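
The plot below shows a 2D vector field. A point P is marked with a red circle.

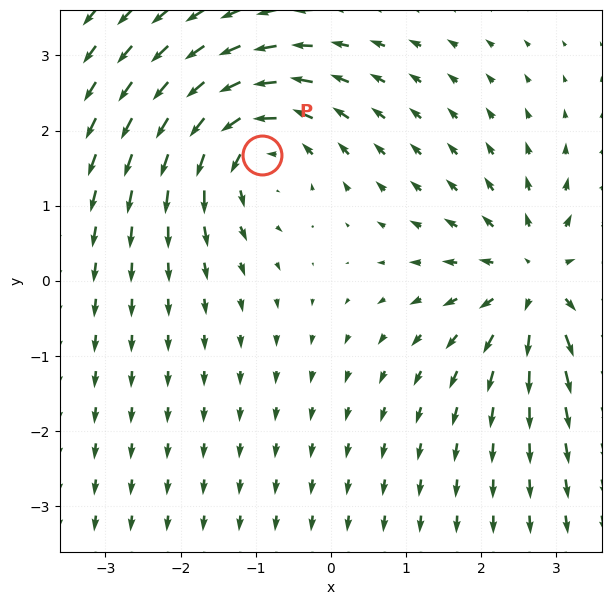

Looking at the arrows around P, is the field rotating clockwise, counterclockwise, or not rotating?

counterclockwise

Near P at (-0.9, 1.7) the arrows circulate counterclockwise. The curl (z-component) there is about +3; positive curl means counterclockwise rotation.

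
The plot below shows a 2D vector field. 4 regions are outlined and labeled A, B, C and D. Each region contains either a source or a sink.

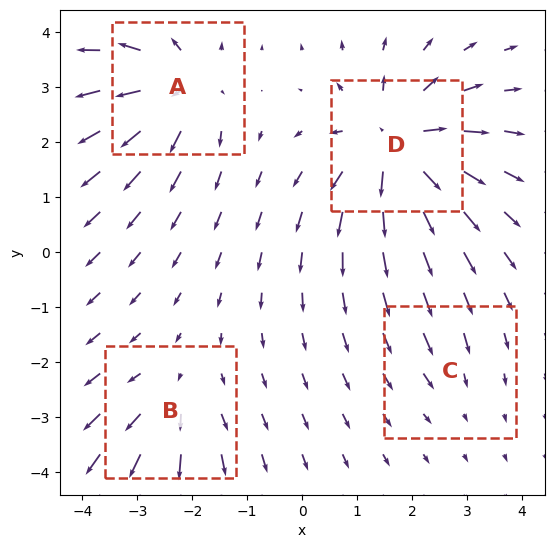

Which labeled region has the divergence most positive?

Divergence at each region's feature centre — A: about +6, B: about +4, C: about -2, D: about +8. Region D is most positive.

D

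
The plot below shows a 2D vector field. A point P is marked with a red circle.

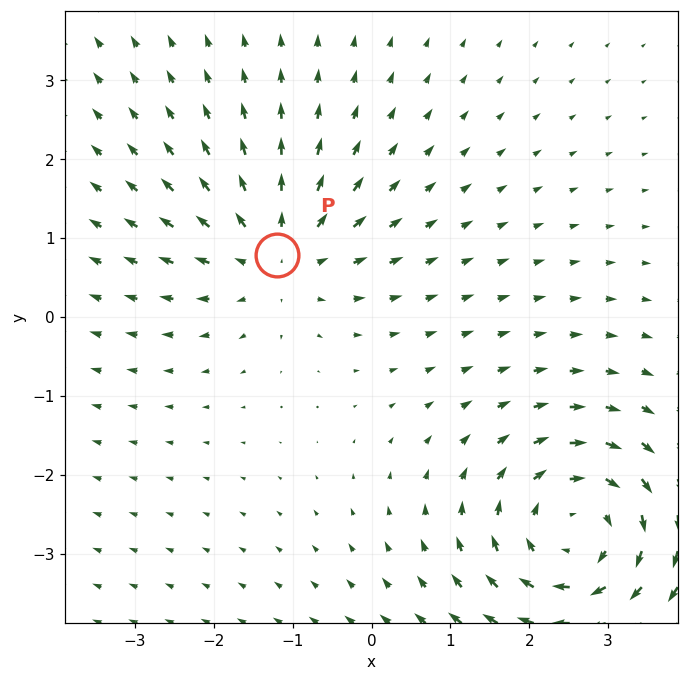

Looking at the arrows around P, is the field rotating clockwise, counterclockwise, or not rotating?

not rotating

Near P at (-1.2, 0.8) the arrows show no circulation. The curl there is ≈0.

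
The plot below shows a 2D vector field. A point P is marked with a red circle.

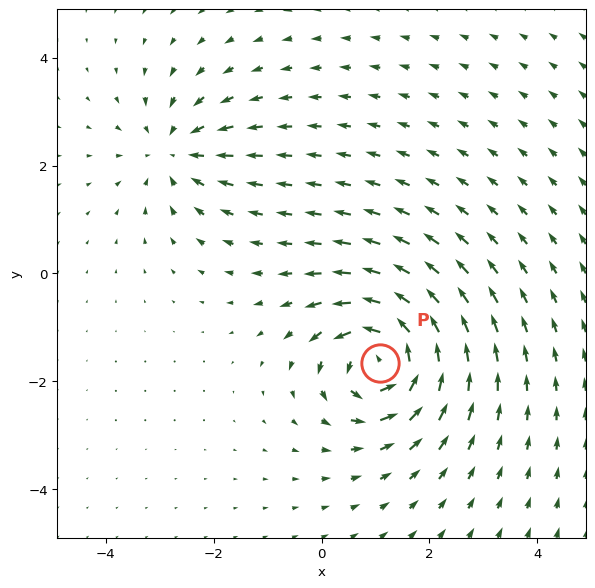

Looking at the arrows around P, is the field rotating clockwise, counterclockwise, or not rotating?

Near P at (1.1, -1.7) the arrows circulate counterclockwise. The curl (z-component) there is about +6; positive curl means counterclockwise rotation.

counterclockwise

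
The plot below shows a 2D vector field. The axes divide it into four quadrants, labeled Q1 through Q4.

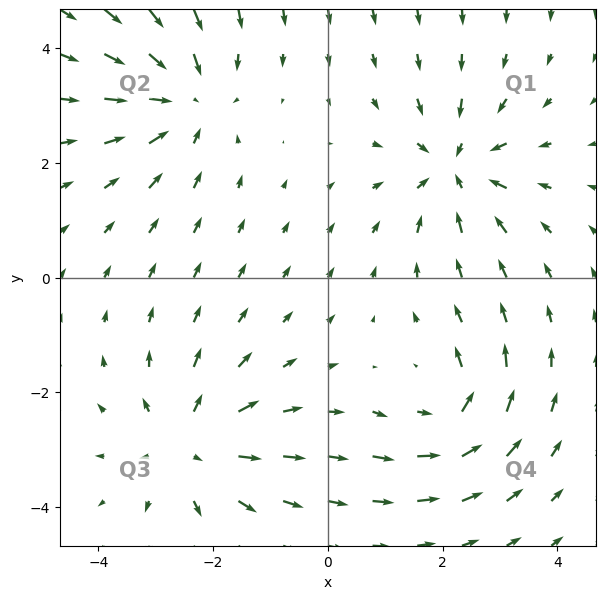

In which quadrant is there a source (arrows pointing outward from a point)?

The source sits at approximately (-2.4, -2.9), which lies in quadrant Q3. The divergence there is about +3, positive as expected for a source.

Q3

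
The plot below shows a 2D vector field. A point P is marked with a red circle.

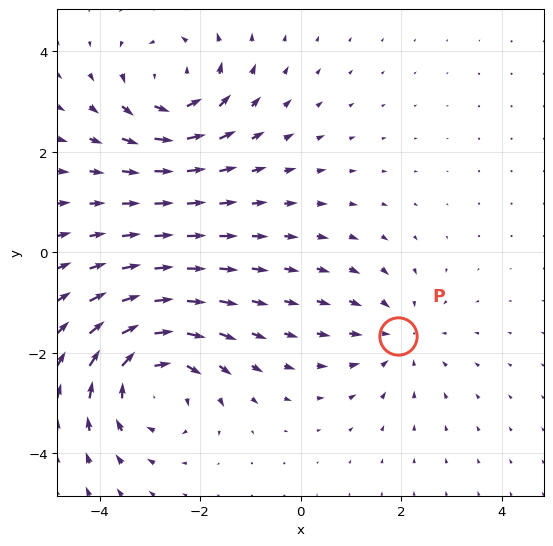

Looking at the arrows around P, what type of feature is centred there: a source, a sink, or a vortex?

sink

At P (1.9, -1.7) the arrows converge inward. Divergence about -2, curl ≈0 — negative divergence with near-zero curl is a sink.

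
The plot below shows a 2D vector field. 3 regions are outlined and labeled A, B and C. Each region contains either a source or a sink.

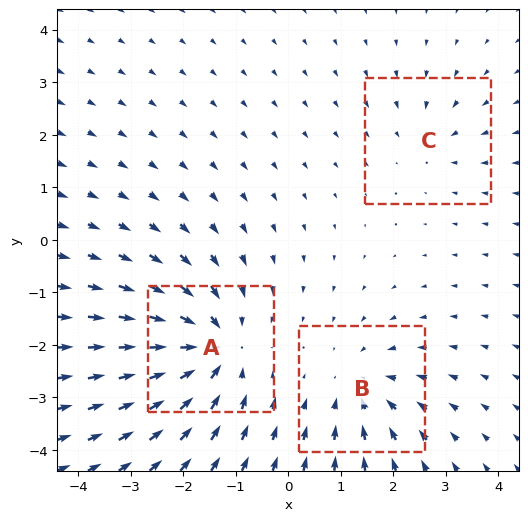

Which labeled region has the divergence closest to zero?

Divergence at each region's feature centre — A: about -5, B: about -3, C: about -2. Region C is closest to zero.

C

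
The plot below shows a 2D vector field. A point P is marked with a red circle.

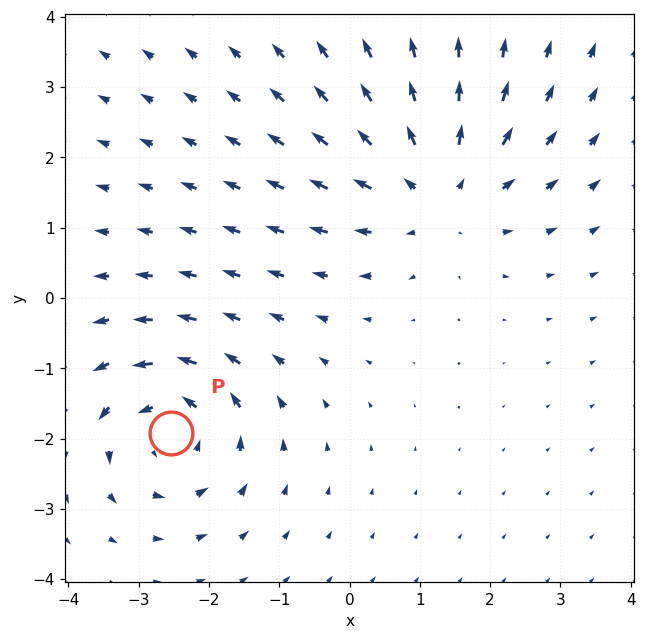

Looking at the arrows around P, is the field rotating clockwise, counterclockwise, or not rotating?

Near P at (-2.5, -1.9) the arrows circulate counterclockwise. The curl (z-component) there is about +3; positive curl means counterclockwise rotation.

counterclockwise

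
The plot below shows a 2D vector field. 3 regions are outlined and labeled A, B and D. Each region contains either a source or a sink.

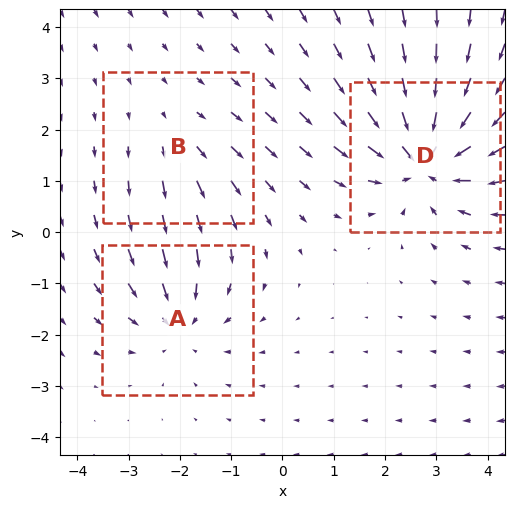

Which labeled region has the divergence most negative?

D

Divergence at each region's feature centre — A: about -3, B: about +2, D: about -5. Region D is most negative.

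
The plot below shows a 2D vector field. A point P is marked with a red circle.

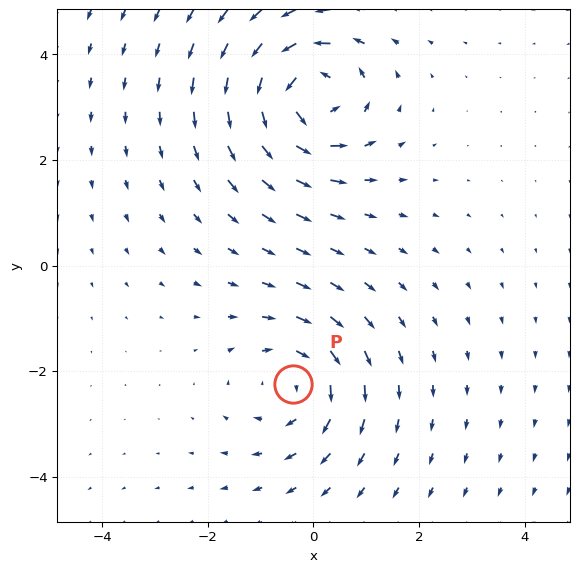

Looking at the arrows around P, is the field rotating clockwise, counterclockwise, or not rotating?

Near P at (-0.4, -2.2) the arrows circulate clockwise. The curl (z-component) there is about -3; negative curl means clockwise rotation.

clockwise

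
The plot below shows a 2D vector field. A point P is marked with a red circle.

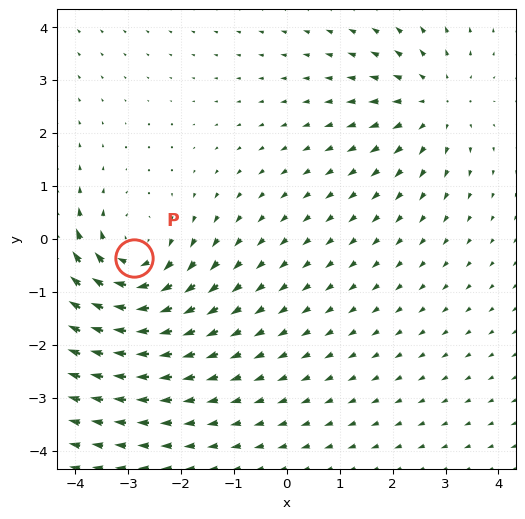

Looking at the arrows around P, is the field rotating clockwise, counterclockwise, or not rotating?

Near P at (-2.9, -0.4) the arrows circulate clockwise. The curl (z-component) there is about -3; negative curl means clockwise rotation.

clockwise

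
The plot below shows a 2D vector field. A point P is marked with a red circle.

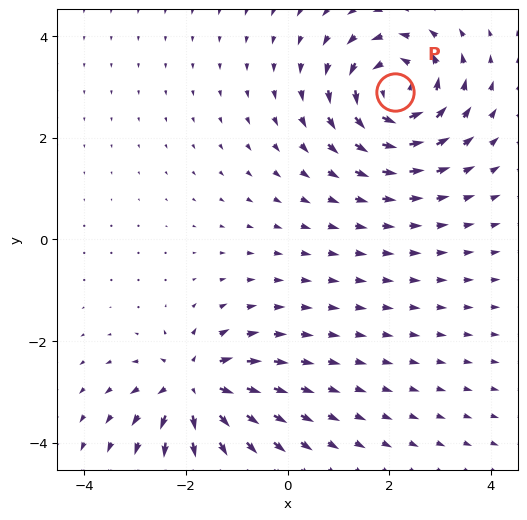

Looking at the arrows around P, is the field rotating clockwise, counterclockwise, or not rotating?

counterclockwise

Near P at (2.1, 2.9) the arrows circulate counterclockwise. The curl (z-component) there is about +5; positive curl means counterclockwise rotation.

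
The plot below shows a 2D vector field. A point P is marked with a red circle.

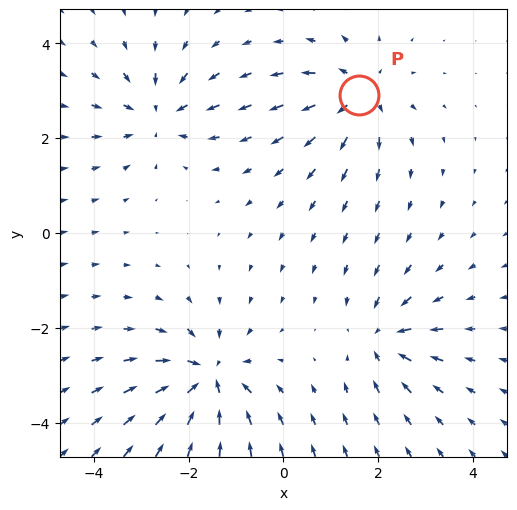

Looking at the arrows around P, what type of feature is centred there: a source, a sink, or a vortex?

At P (1.6, 2.9) the arrows spread outward. Divergence about +4, curl ≈0 — positive divergence with near-zero curl is a source.

source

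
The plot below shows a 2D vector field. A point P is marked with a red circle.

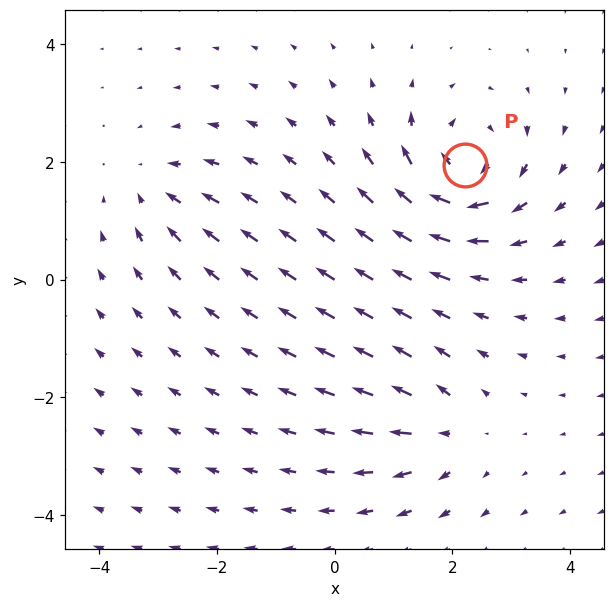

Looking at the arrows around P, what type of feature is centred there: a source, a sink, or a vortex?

vortex

At P (2.2, 2.0) the arrows circulate clockwise. Divergence ≈0, curl about -6 — near-zero divergence with nonzero curl is a vortex.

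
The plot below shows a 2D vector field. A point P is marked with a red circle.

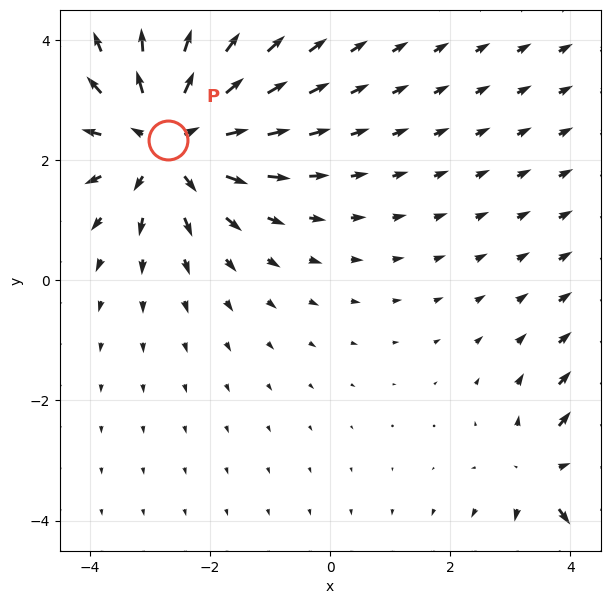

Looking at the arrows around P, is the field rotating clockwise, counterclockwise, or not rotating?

Near P at (-2.7, 2.3) the arrows show no circulation. The curl there is ≈0.

not rotating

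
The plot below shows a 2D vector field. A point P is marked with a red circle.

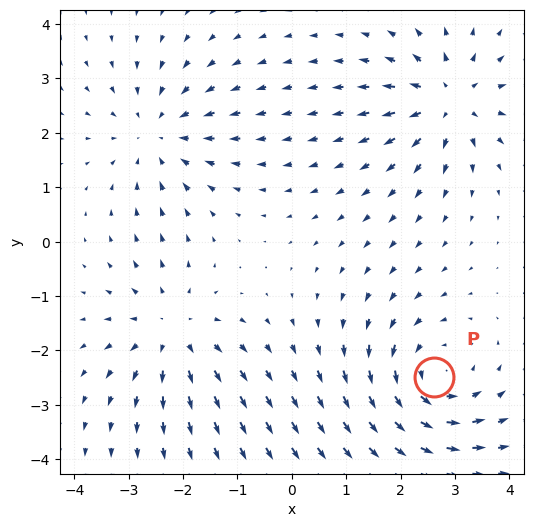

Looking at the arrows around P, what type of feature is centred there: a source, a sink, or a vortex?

At P (2.6, -2.5) the arrows circulate counterclockwise. Divergence ≈0, curl about +5 — near-zero divergence with nonzero curl is a vortex.

vortex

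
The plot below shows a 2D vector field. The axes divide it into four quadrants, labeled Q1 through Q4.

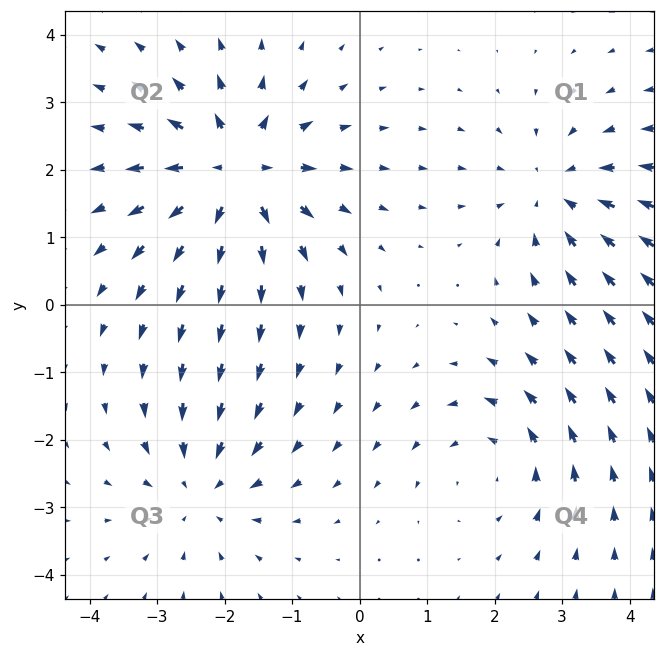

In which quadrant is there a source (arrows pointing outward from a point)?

The source sits at approximately (-1.8, 2.0), which lies in quadrant Q2. The divergence there is about +5, positive as expected for a source.

Q2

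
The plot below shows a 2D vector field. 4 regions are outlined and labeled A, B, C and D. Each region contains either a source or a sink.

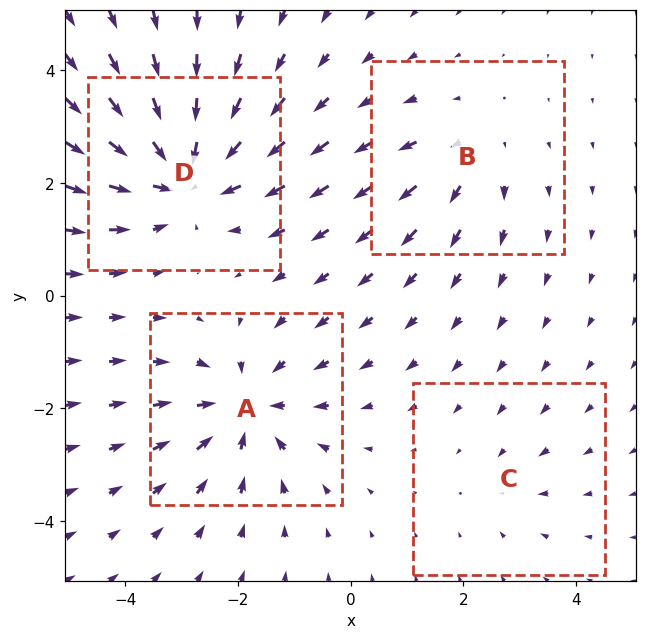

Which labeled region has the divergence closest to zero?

C

Divergence at each region's feature centre — A: about -5, B: about +3, C: about -2, D: about -6. Region C is closest to zero.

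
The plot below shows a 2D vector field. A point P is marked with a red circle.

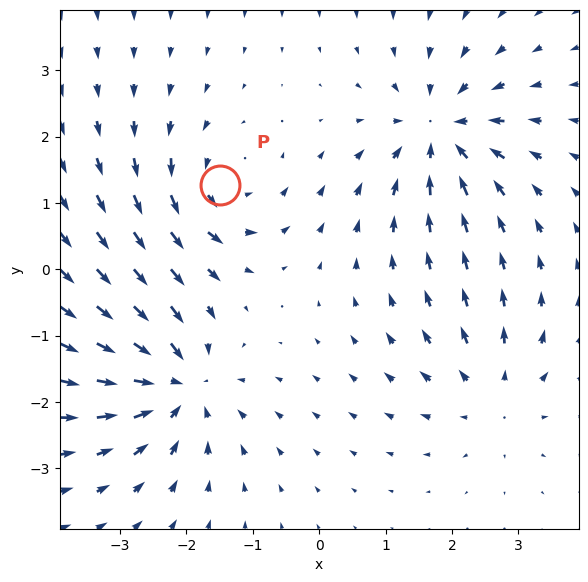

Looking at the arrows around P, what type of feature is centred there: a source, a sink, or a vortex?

At P (-1.5, 1.3) the arrows circulate counterclockwise. Divergence ≈0, curl about +4 — near-zero divergence with nonzero curl is a vortex.

vortex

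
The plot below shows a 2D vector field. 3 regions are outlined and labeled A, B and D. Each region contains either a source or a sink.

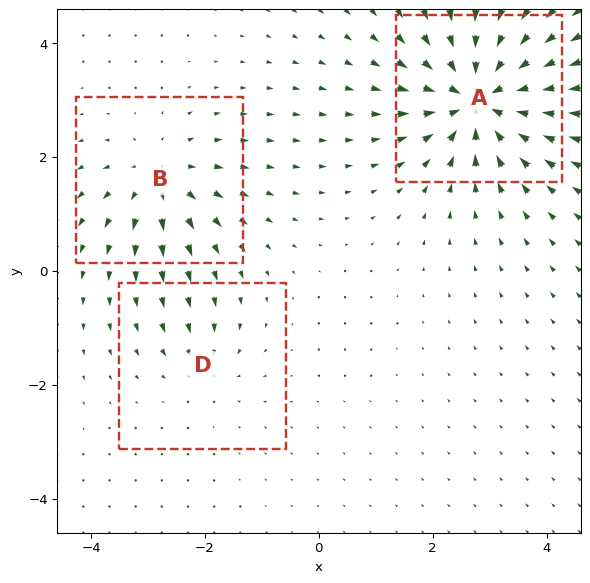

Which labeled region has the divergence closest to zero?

D

Divergence at each region's feature centre — A: about -6, B: about +3, D: about -2. Region D is closest to zero.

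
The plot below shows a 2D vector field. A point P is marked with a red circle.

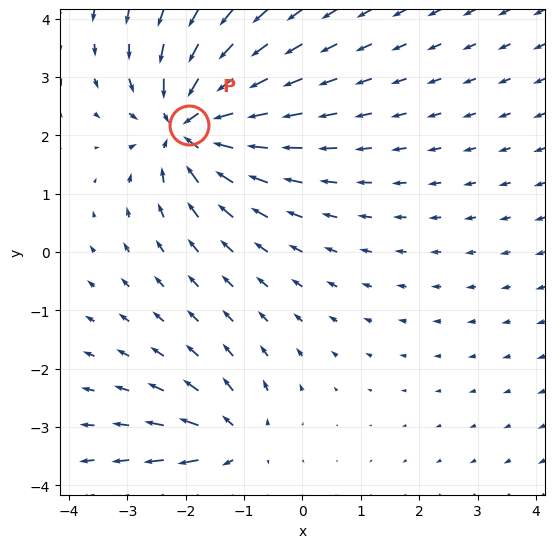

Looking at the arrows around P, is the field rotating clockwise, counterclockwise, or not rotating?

Near P at (-1.9, 2.2) the arrows show no circulation. The curl there is ≈0.

not rotating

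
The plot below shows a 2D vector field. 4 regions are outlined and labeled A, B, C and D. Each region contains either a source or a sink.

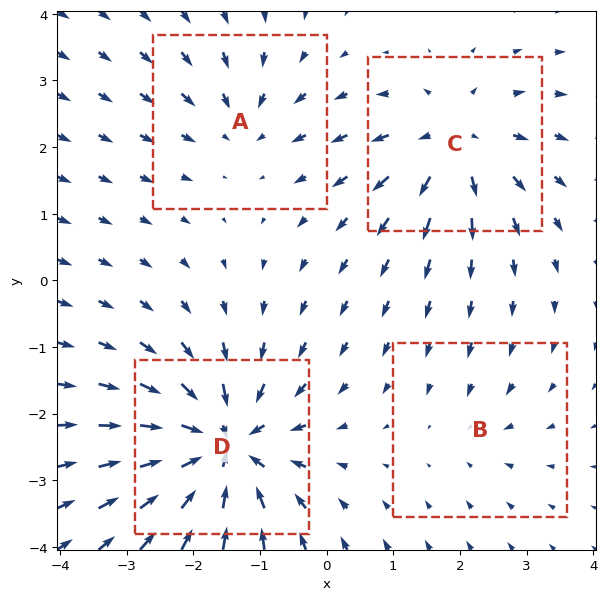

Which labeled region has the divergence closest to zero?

B

Divergence at each region's feature centre — A: about -4, B: about -2, C: about +5, D: about -8. Region B is closest to zero.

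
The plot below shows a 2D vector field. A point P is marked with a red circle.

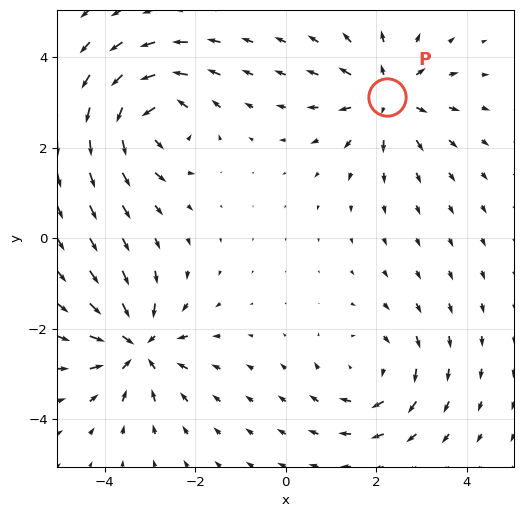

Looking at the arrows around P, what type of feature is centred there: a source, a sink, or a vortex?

source

At P (2.2, 3.1) the arrows spread outward. Divergence about +4, curl ≈0 — positive divergence with near-zero curl is a source.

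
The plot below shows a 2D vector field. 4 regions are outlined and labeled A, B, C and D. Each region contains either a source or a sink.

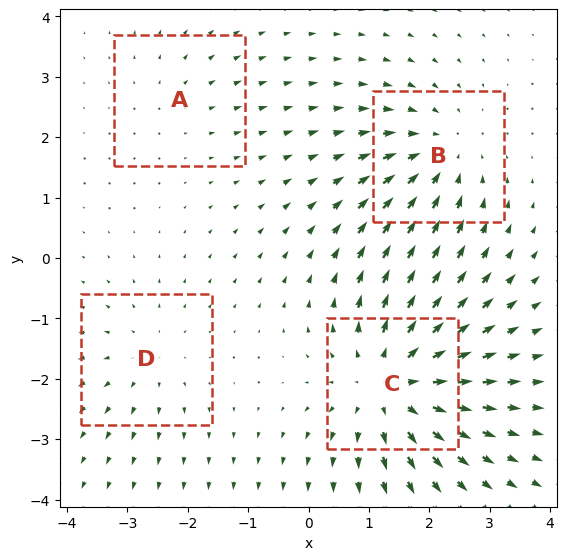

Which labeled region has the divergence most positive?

Divergence at each region's feature centre — A: about +2, B: about -4, C: about +6, D: about +3. Region C is most positive.

C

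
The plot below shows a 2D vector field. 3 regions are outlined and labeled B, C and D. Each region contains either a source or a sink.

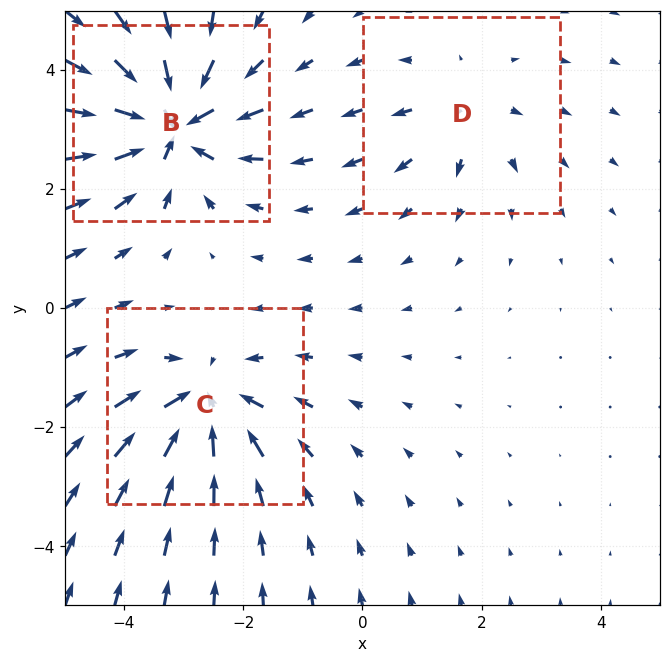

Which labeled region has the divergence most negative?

B

Divergence at each region's feature centre — B: about -6, C: about -4, D: about +2. Region B is most negative.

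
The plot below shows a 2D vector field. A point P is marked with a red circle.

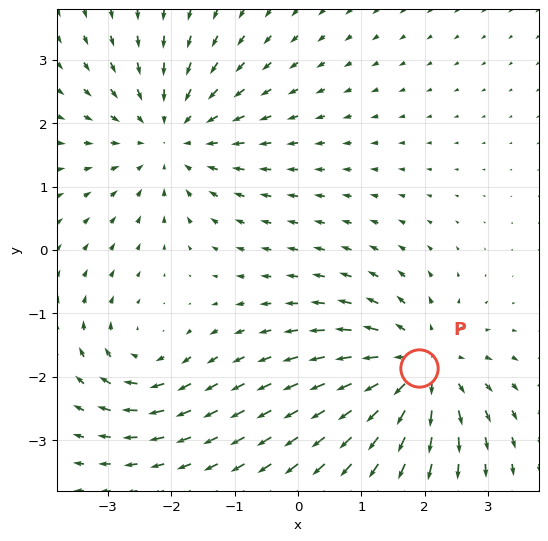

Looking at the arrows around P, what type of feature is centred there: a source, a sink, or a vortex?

source

At P (1.9, -1.9) the arrows spread outward. Divergence about +5, curl ≈0 — positive divergence with near-zero curl is a source.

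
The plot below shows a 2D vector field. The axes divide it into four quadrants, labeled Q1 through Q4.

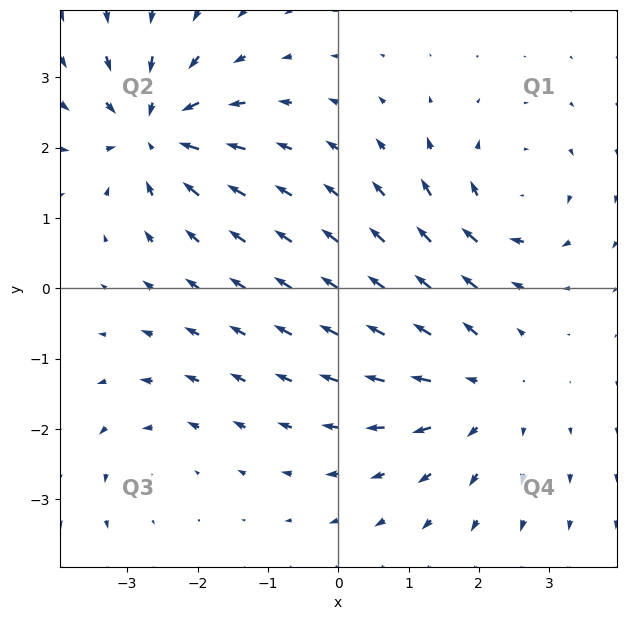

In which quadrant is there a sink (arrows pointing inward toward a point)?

Q2

The sink sits at approximately (-2.6, 2.2), which lies in quadrant Q2. The divergence there is about -6, negative as expected for a sink.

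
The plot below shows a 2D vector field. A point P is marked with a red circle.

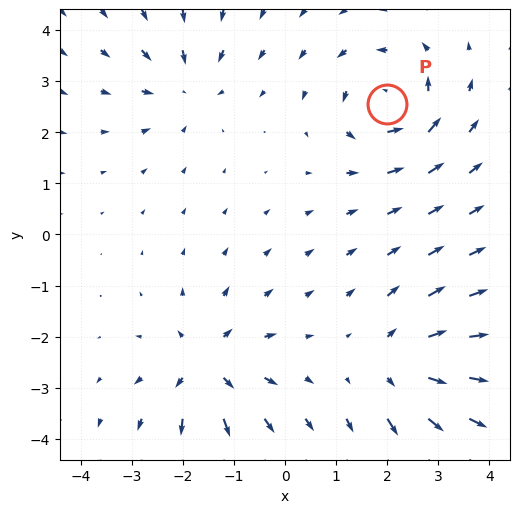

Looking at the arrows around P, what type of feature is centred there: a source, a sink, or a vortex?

vortex

At P (2.0, 2.5) the arrows circulate counterclockwise. Divergence ≈0, curl about +4 — near-zero divergence with nonzero curl is a vortex.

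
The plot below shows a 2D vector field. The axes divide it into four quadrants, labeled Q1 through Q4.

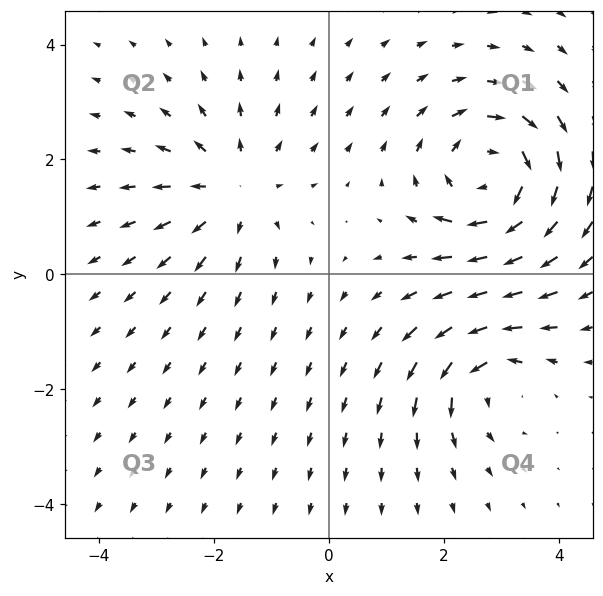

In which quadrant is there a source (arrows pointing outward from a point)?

The source sits at approximately (-1.7, 1.5), which lies in quadrant Q2. The divergence there is about +3, positive as expected for a source.

Q2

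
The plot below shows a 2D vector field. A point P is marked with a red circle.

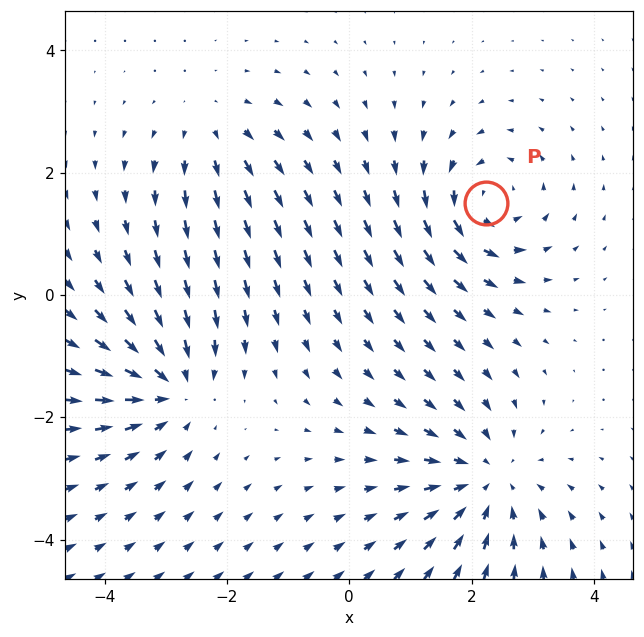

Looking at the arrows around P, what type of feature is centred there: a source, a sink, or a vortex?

vortex

At P (2.2, 1.5) the arrows circulate counterclockwise. Divergence ≈0, curl about +5 — near-zero divergence with nonzero curl is a vortex.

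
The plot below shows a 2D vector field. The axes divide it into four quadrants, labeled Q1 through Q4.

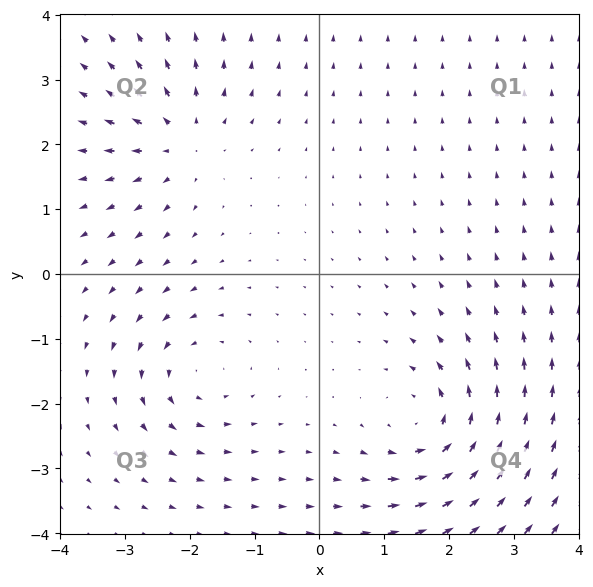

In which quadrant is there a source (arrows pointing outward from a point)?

Q2

The source sits at approximately (-2.1, 2.1), which lies in quadrant Q2. The divergence there is about +4, positive as expected for a source.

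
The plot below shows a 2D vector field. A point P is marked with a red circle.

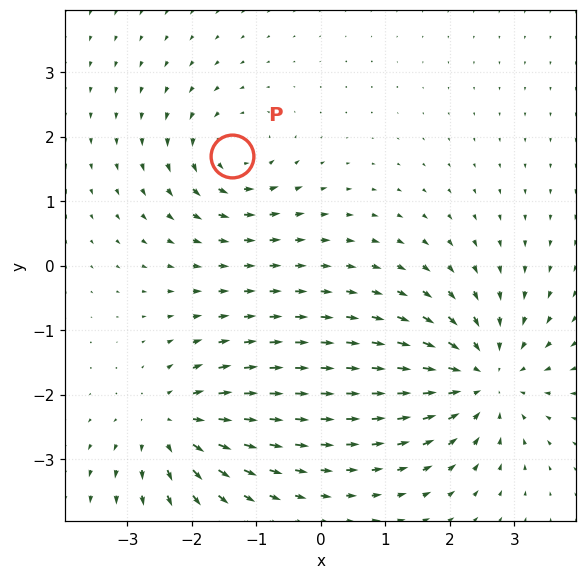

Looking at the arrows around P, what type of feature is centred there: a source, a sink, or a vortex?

At P (-1.4, 1.7) the arrows circulate counterclockwise. Divergence ≈0, curl about +4 — near-zero divergence with nonzero curl is a vortex.

vortex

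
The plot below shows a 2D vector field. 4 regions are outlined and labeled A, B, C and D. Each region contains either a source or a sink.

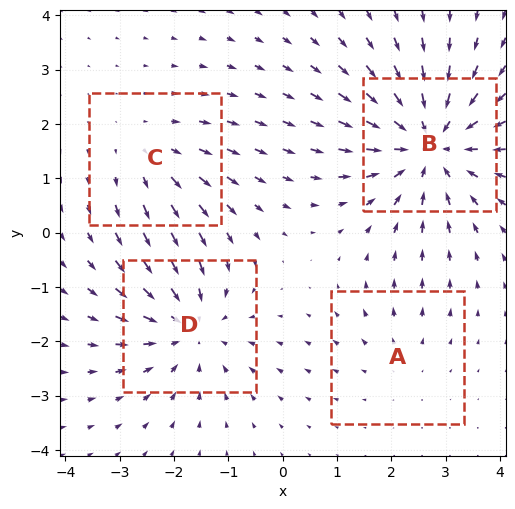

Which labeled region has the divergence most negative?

B

Divergence at each region's feature centre — A: about +2, B: about -5, C: about +3, D: about -4. Region B is most negative.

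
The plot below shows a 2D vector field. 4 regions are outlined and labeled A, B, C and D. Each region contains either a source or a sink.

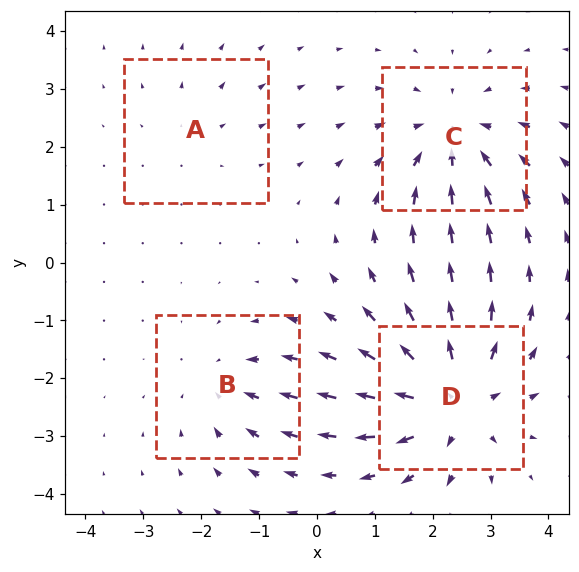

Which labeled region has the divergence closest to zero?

Divergence at each region's feature centre — A: about +2, B: about -3, C: about -5, D: about +7. Region A is closest to zero.

A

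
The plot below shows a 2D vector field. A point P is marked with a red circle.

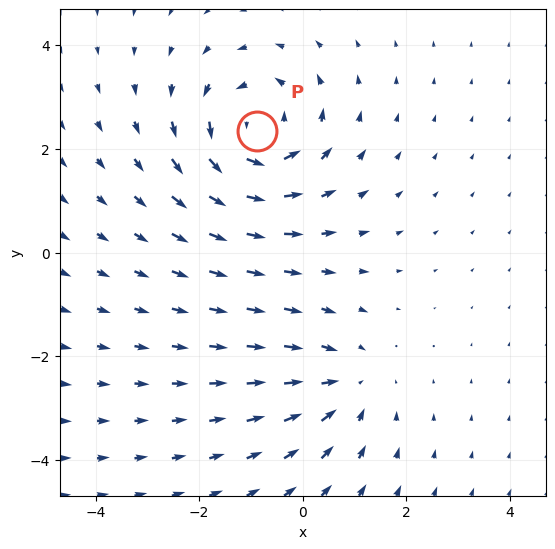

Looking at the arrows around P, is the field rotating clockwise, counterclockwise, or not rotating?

Near P at (-0.9, 2.3) the arrows circulate counterclockwise. The curl (z-component) there is about +4; positive curl means counterclockwise rotation.

counterclockwise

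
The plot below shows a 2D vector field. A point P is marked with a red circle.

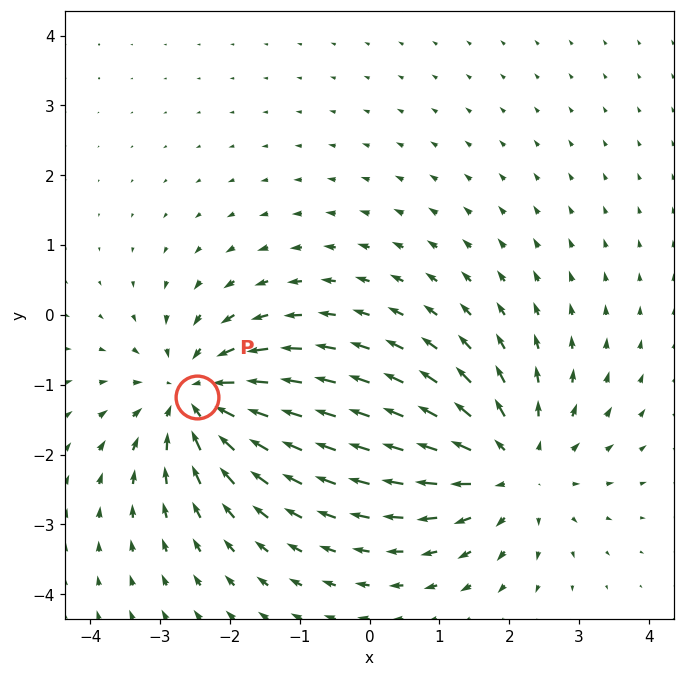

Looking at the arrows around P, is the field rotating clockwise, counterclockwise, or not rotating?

not rotating

Near P at (-2.5, -1.2) the arrows show no circulation. The curl there is ≈0.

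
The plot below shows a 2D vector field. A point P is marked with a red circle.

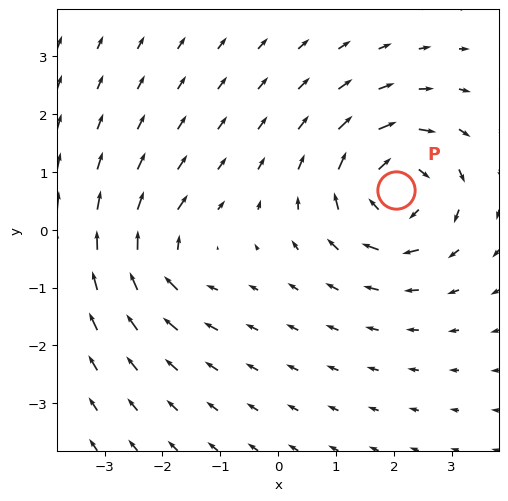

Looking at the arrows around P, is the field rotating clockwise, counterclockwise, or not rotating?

clockwise

Near P at (2.0, 0.7) the arrows circulate clockwise. The curl (z-component) there is about -5; negative curl means clockwise rotation.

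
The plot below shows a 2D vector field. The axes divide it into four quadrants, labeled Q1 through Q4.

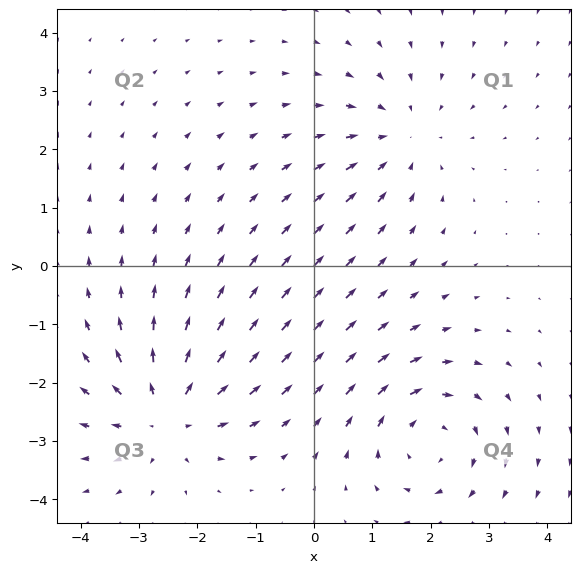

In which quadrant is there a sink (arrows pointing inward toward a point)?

Q1

The sink sits at approximately (1.5, 2.2), which lies in quadrant Q1. The divergence there is about -3, negative as expected for a sink.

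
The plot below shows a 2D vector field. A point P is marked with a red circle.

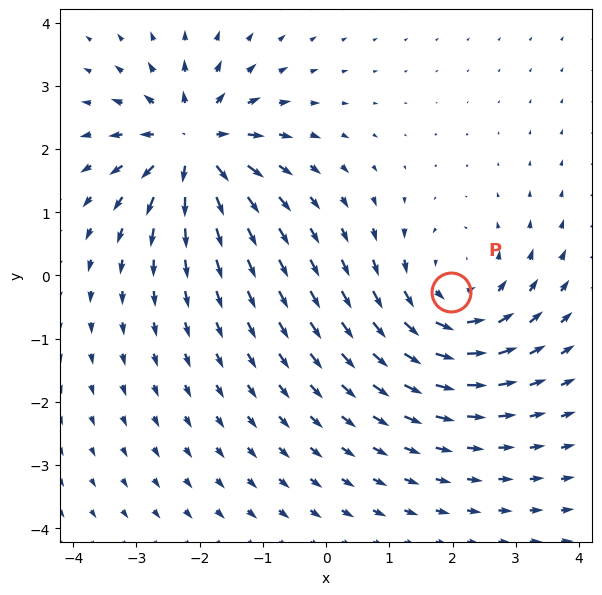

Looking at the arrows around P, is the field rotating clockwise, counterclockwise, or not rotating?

Near P at (2.0, -0.3) the arrows circulate counterclockwise. The curl (z-component) there is about +4; positive curl means counterclockwise rotation.

counterclockwise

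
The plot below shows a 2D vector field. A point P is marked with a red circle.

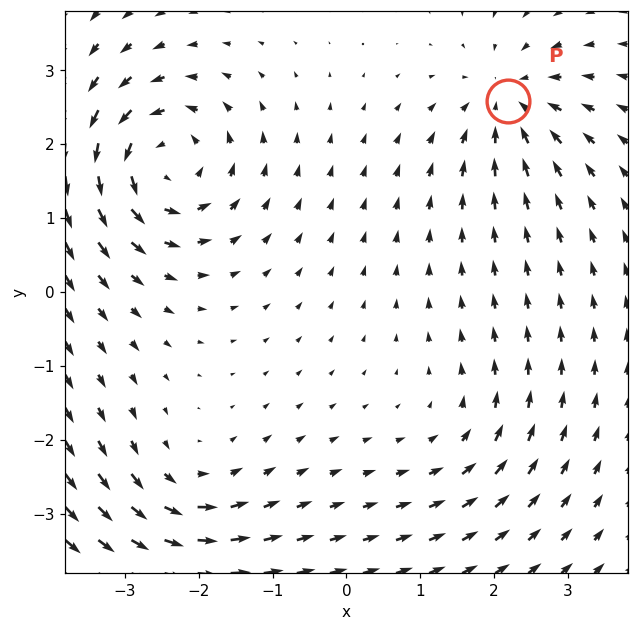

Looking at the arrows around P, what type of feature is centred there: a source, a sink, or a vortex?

sink

At P (2.2, 2.6) the arrows converge inward. Divergence about -4, curl ≈0 — negative divergence with near-zero curl is a sink.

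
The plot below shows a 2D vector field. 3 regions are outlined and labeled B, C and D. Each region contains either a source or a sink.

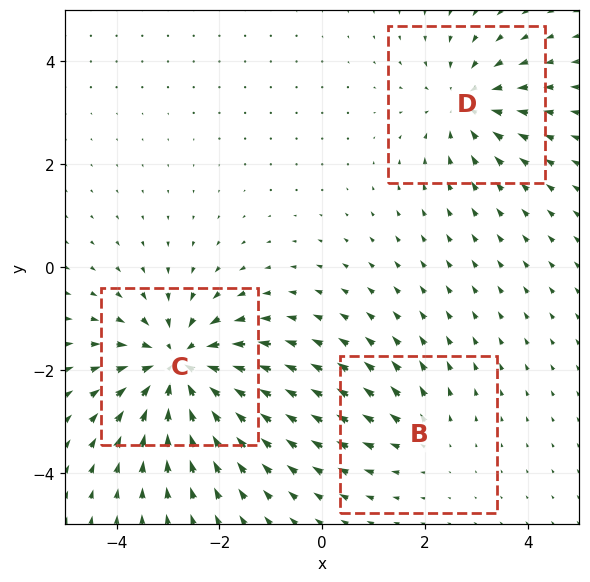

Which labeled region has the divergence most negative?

C

Divergence at each region's feature centre — B: about +2, C: about -5, D: about -3. Region C is most negative.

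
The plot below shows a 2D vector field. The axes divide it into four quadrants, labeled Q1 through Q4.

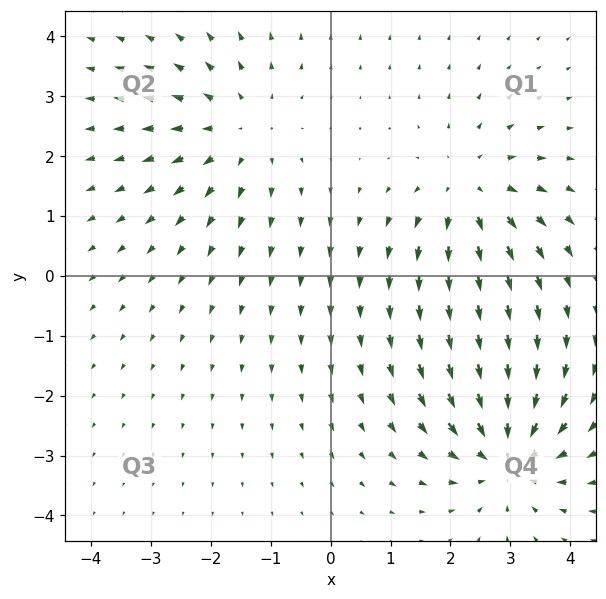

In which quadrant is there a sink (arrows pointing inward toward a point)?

Q4

The sink sits at approximately (3.0, -3.0), which lies in quadrant Q4. The divergence there is about -5, negative as expected for a sink.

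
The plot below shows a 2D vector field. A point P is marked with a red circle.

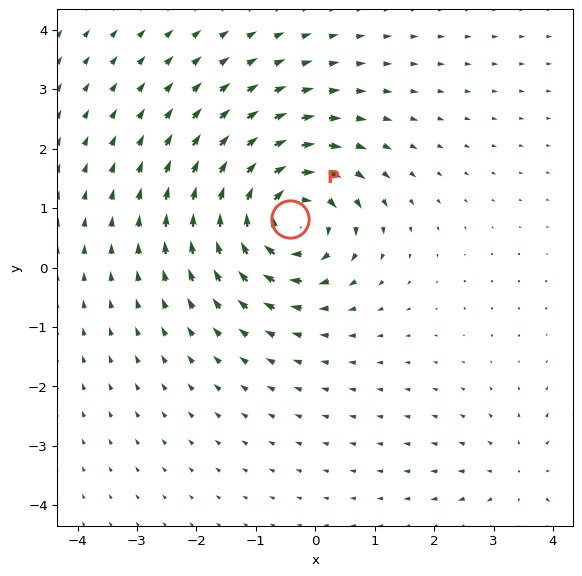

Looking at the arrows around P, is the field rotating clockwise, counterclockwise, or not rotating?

clockwise

Near P at (-0.4, 0.8) the arrows circulate clockwise. The curl (z-component) there is about -6; negative curl means clockwise rotation.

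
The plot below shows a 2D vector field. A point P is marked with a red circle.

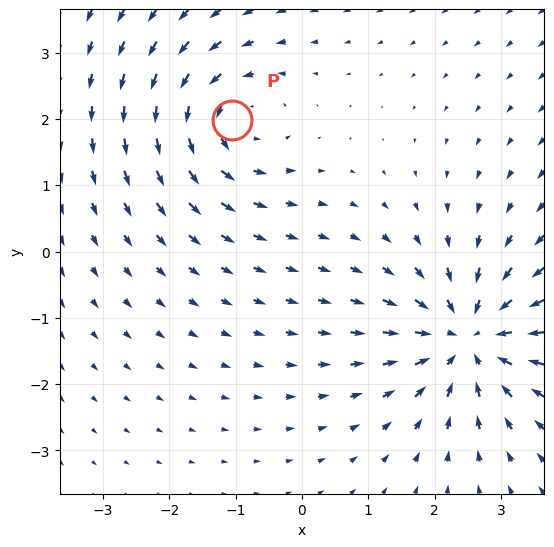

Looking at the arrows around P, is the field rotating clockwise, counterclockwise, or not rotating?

counterclockwise

Near P at (-1.1, 2.0) the arrows circulate counterclockwise. The curl (z-component) there is about +4; positive curl means counterclockwise rotation.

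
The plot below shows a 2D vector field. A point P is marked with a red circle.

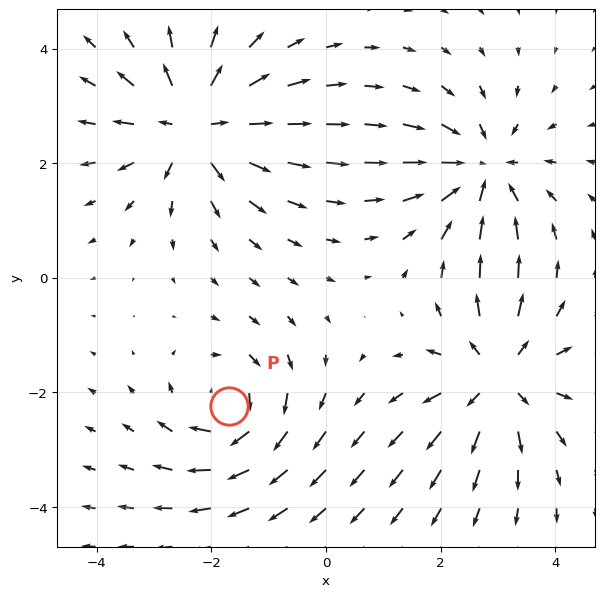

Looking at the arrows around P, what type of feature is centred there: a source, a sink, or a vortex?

At P (-1.7, -2.2) the arrows circulate clockwise. Divergence ≈0, curl about -5 — near-zero divergence with nonzero curl is a vortex.

vortex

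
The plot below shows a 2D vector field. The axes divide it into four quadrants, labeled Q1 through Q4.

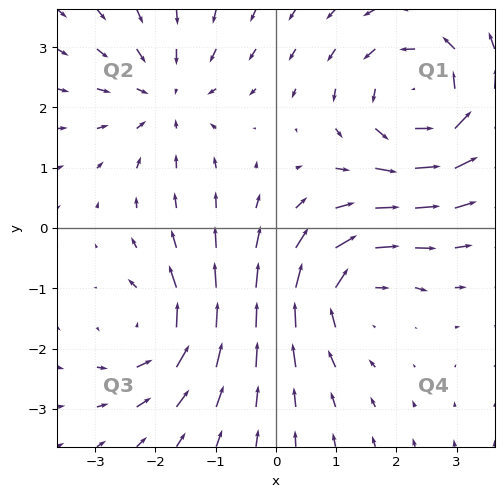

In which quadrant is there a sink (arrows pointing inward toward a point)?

Q2

The sink sits at approximately (-1.8, 2.2), which lies in quadrant Q2. The divergence there is about -3, negative as expected for a sink.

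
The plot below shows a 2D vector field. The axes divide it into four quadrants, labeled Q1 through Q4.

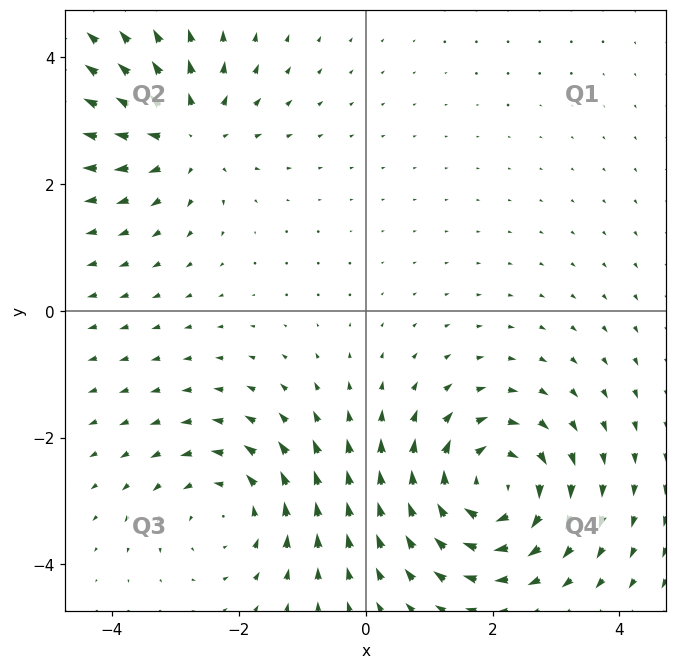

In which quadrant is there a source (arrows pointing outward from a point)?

Q2

The source sits at approximately (-2.8, 2.8), which lies in quadrant Q2. The divergence there is about +4, positive as expected for a source.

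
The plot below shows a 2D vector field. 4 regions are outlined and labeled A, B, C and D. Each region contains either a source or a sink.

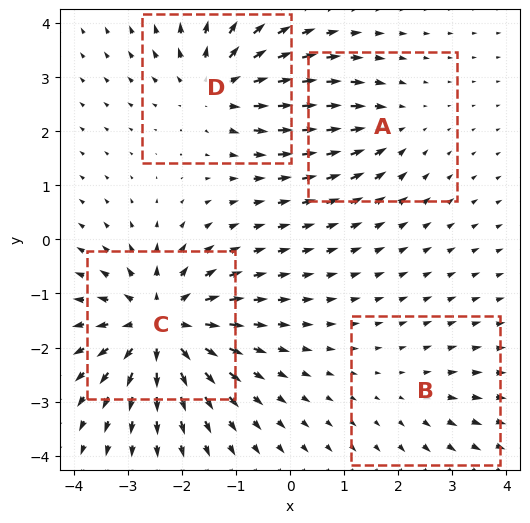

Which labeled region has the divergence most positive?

Divergence at each region's feature centre — A: about -3, B: about +2, C: about +8, D: about +5. Region C is most positive.

C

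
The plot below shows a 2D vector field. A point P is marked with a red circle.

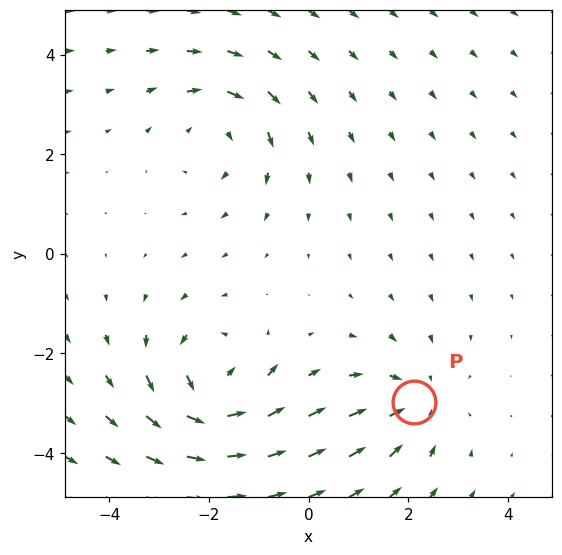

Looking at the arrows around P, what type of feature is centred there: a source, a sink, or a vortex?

sink

At P (2.1, -3.0) the arrows converge inward. Divergence about -3, curl ≈0 — negative divergence with near-zero curl is a sink.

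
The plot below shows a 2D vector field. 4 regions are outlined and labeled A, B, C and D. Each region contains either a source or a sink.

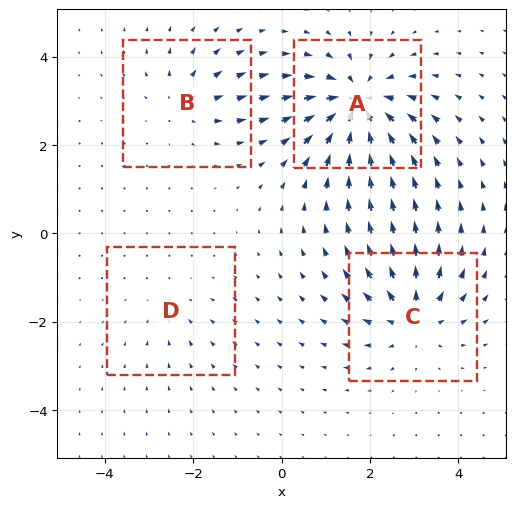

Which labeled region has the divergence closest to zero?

D

Divergence at each region's feature centre — A: about -8, B: about +4, C: about +5, D: about -2. Region D is closest to zero.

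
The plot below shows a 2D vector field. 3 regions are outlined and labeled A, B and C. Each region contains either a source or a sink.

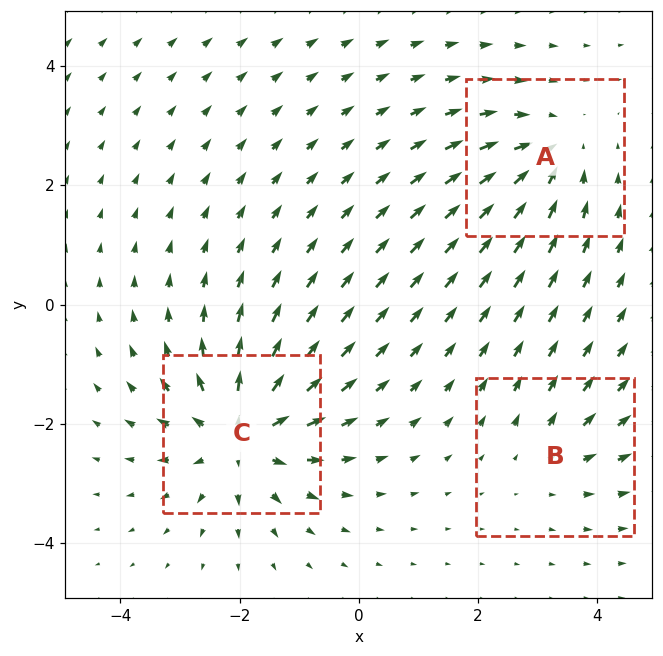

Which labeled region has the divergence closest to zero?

Divergence at each region's feature centre — A: about -3, B: about +2, C: about +5. Region B is closest to zero.

B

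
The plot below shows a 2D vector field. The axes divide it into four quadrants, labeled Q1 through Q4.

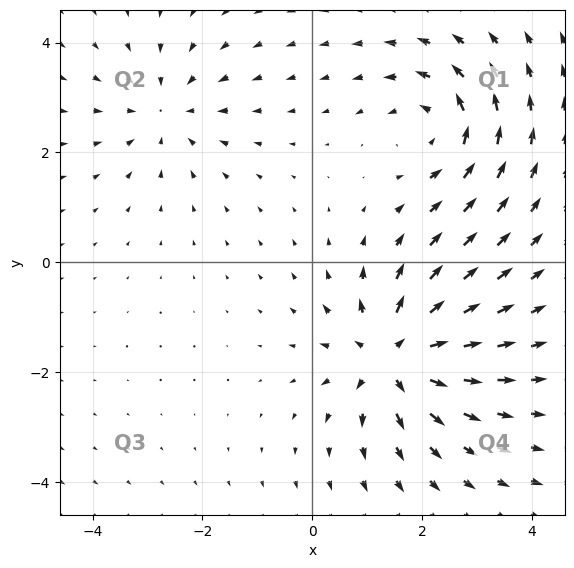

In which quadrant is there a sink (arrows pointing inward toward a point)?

The sink sits at approximately (-2.7, 2.7), which lies in quadrant Q2. The divergence there is about -3, negative as expected for a sink.

Q2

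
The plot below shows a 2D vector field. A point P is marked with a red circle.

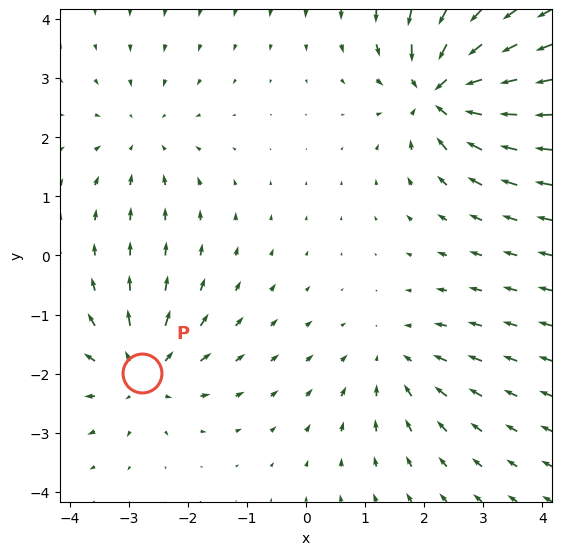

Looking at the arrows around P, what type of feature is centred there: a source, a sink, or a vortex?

At P (-2.8, -2.0) the arrows spread outward. Divergence about +5, curl ≈0 — positive divergence with near-zero curl is a source.

source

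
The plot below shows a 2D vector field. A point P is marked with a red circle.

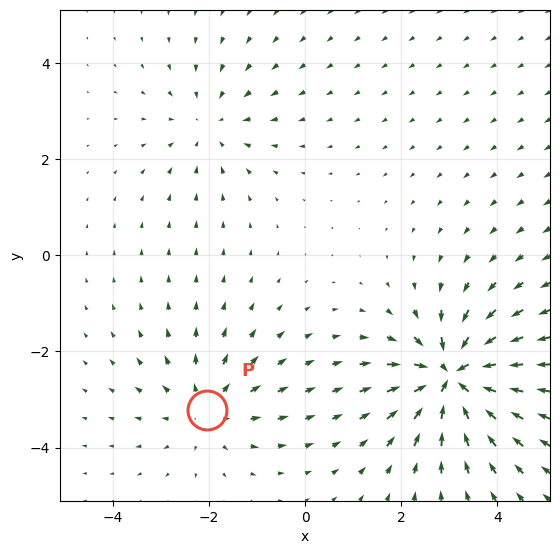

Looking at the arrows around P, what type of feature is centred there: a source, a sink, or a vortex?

At P (-2.0, -3.2) the arrows spread outward. Divergence about +3, curl ≈0 — positive divergence with near-zero curl is a source.

source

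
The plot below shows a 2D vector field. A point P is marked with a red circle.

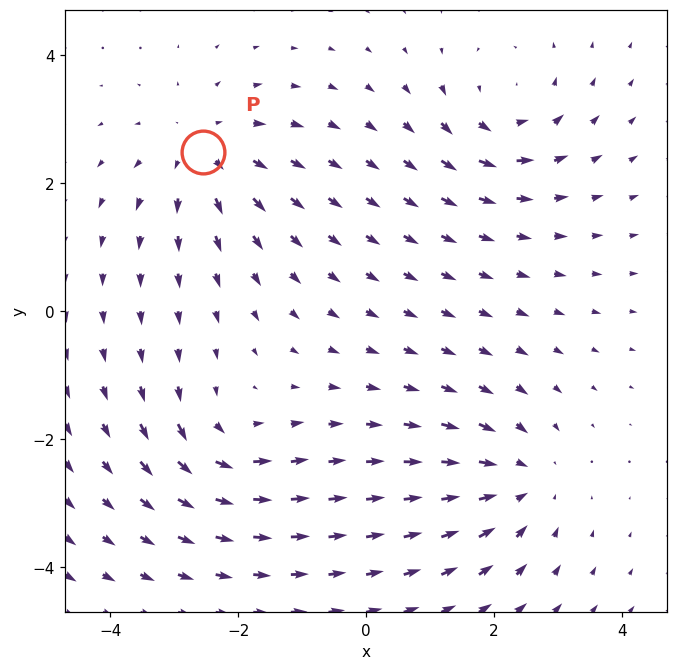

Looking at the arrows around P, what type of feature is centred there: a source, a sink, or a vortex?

source

At P (-2.6, 2.5) the arrows spread outward. Divergence about +5, curl ≈0 — positive divergence with near-zero curl is a source.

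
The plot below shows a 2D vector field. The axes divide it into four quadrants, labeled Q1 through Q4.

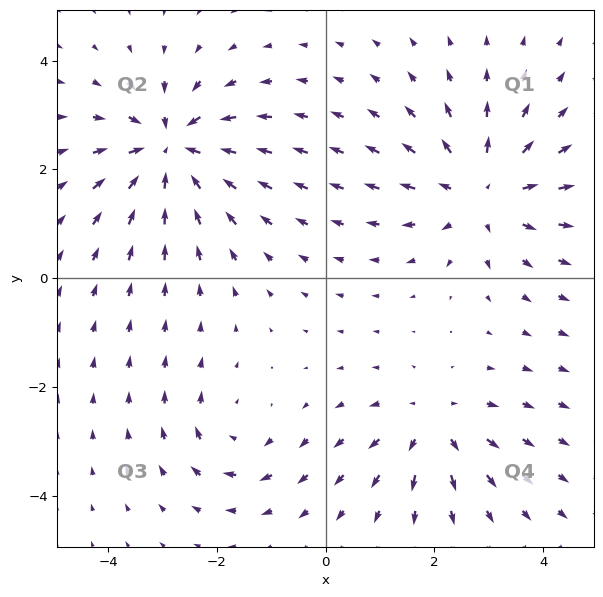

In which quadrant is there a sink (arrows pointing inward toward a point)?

The sink sits at approximately (-2.8, 2.4), which lies in quadrant Q2. The divergence there is about -6, negative as expected for a sink.

Q2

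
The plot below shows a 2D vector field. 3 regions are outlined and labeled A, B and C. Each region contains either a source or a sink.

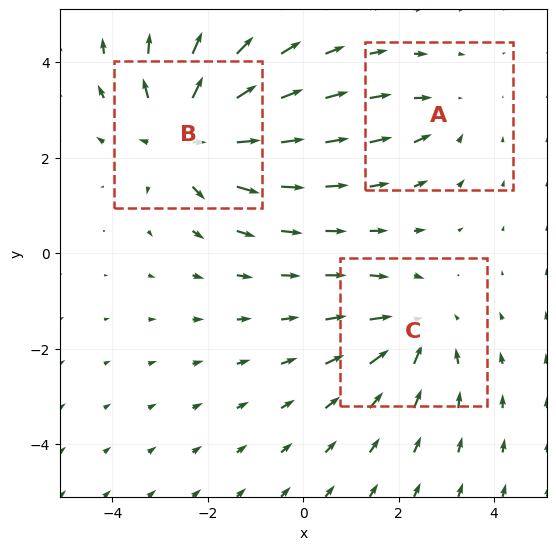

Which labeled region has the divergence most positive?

B

Divergence at each region's feature centre — A: about -2, B: about +4, C: about -3. Region B is most positive.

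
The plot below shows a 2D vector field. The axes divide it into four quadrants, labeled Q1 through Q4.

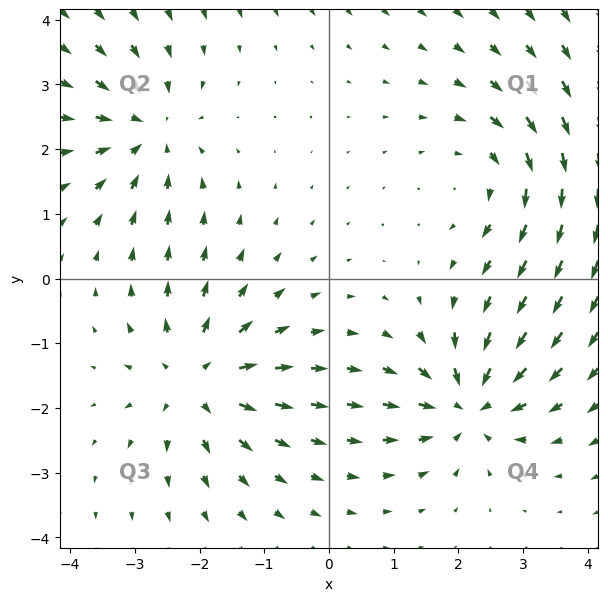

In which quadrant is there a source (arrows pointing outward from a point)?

The source sits at approximately (-2.0, -1.6), which lies in quadrant Q3. The divergence there is about +4, positive as expected for a source.

Q3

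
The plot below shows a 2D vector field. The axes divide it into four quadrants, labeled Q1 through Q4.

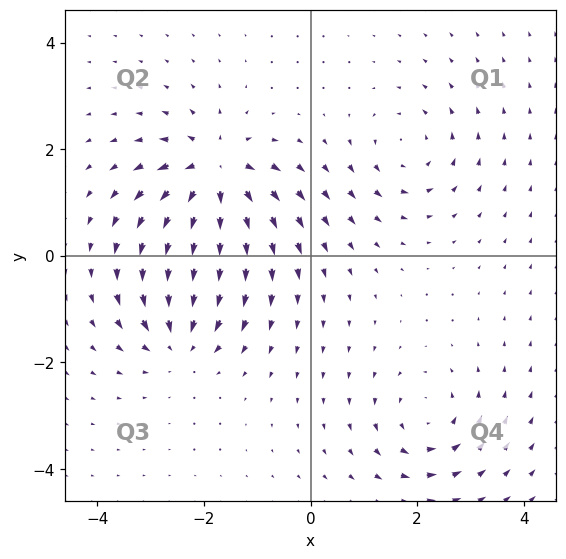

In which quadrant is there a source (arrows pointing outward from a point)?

Q2

The source sits at approximately (-1.8, 1.6), which lies in quadrant Q2. The divergence there is about +7, positive as expected for a source.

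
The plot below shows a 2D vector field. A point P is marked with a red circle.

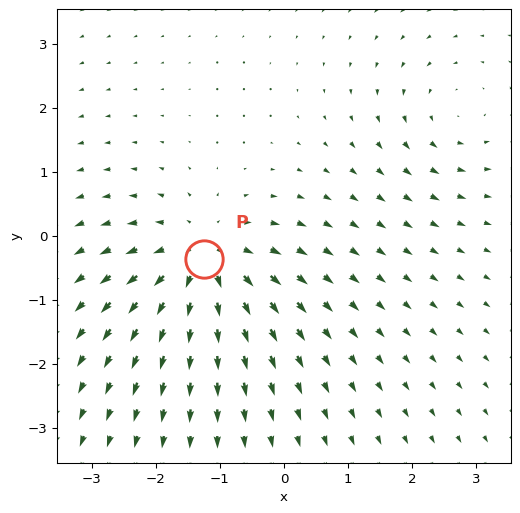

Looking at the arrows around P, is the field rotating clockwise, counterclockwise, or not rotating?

Near P at (-1.3, -0.4) the arrows show no circulation. The curl there is ≈0.

not rotating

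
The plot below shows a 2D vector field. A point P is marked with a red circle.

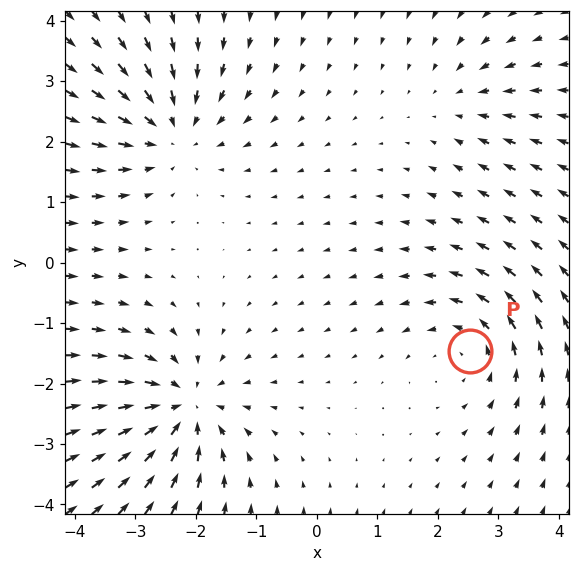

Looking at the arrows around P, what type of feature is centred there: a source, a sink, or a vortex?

At P (2.5, -1.5) the arrows circulate counterclockwise. Divergence ≈0, curl about +4 — near-zero divergence with nonzero curl is a vortex.

vortex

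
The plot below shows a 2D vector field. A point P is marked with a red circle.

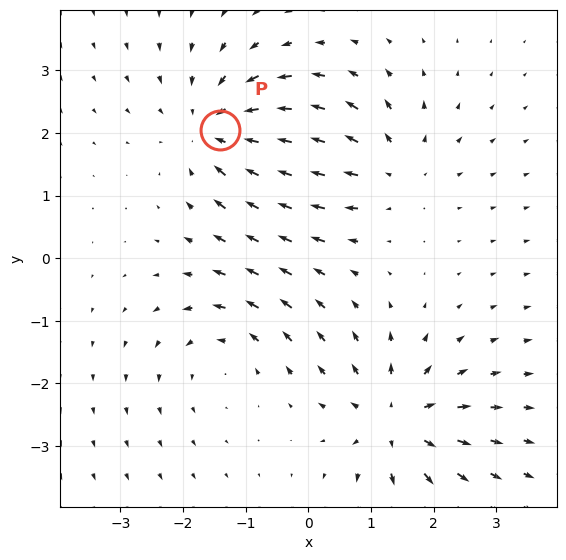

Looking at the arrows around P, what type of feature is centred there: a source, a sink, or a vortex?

sink

At P (-1.4, 2.0) the arrows converge inward. Divergence about -4, curl ≈0 — negative divergence with near-zero curl is a sink.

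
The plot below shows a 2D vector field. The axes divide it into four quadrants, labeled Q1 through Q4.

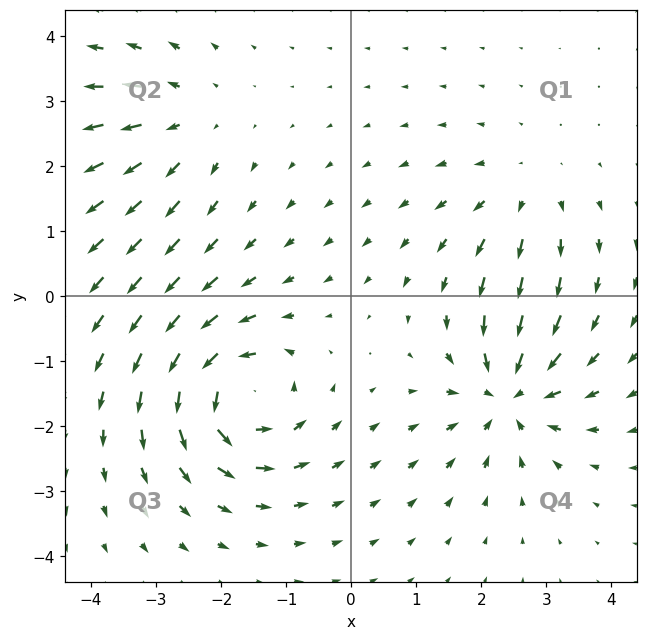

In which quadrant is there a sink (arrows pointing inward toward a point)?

Q4

The sink sits at approximately (2.4, -1.5), which lies in quadrant Q4. The divergence there is about -5, negative as expected for a sink.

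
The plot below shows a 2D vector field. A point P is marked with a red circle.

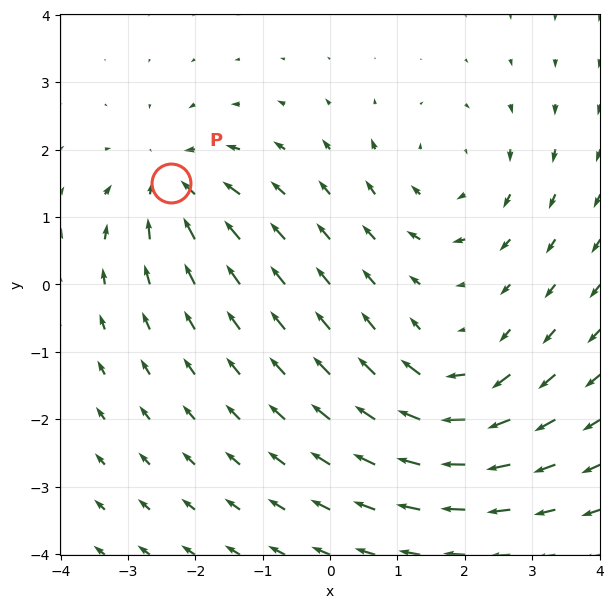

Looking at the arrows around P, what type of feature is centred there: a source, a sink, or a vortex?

At P (-2.4, 1.5) the arrows converge inward. Divergence about -5, curl ≈0 — negative divergence with near-zero curl is a sink.

sink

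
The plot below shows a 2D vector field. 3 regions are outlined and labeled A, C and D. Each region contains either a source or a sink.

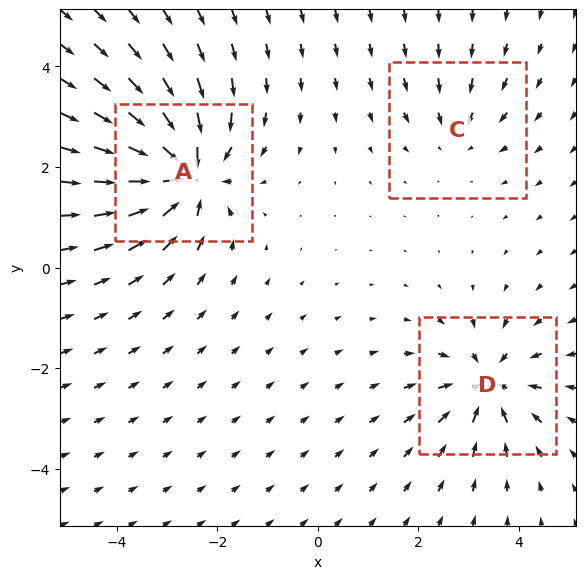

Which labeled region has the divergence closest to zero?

C

Divergence at each region's feature centre — A: about -6, C: about -2, D: about -4. Region C is closest to zero.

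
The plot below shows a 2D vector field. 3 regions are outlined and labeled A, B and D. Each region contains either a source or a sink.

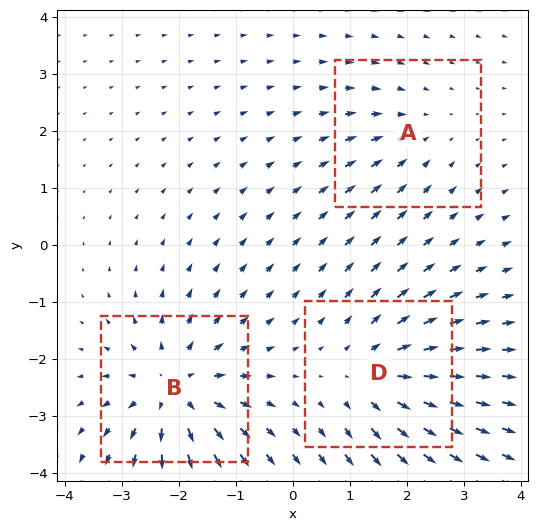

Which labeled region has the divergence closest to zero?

Divergence at each region's feature centre — A: about -2, B: about +5, D: about +4. Region A is closest to zero.

A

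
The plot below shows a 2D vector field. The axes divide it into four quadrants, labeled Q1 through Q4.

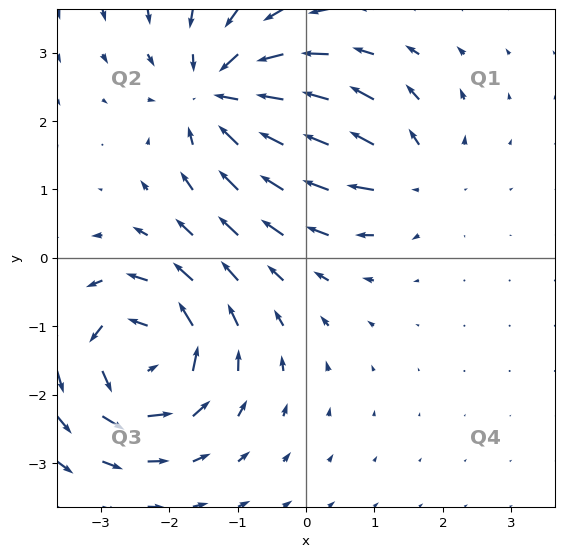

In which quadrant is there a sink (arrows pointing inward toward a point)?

The sink sits at approximately (-1.2, 2.4), which lies in quadrant Q2. The divergence there is about -5, negative as expected for a sink.

Q2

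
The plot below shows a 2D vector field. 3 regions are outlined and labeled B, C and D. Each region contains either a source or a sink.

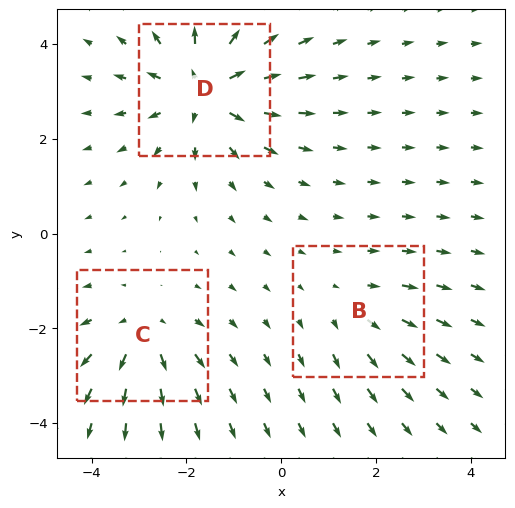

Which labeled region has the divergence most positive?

Divergence at each region's feature centre — B: about +2, C: about +3, D: about +5. Region D is most positive.

D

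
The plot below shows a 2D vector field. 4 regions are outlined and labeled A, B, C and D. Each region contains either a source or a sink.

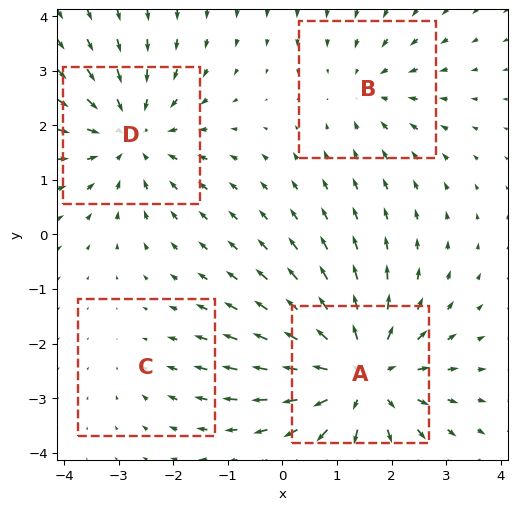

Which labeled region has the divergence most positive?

A

Divergence at each region's feature centre — A: about +6, B: about -3, C: about -2, D: about -4. Region A is most positive.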